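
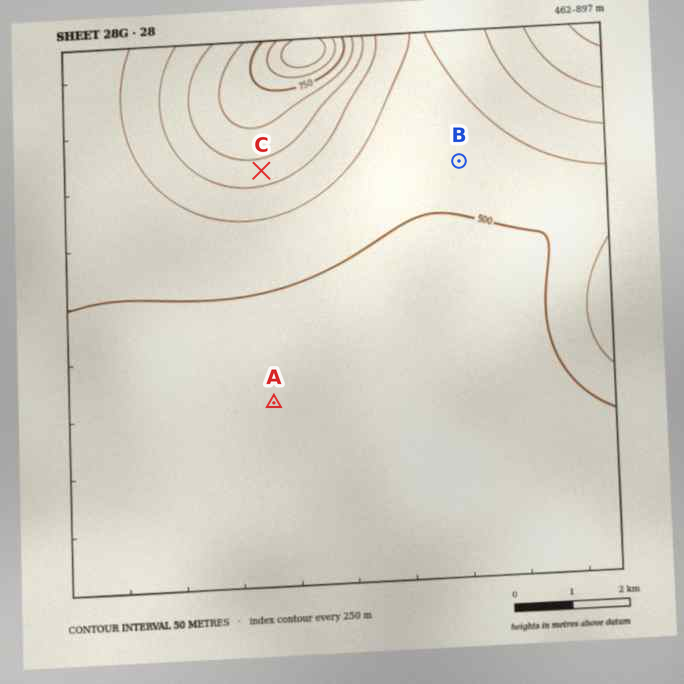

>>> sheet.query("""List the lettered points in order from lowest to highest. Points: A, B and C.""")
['A', 'B', 'C']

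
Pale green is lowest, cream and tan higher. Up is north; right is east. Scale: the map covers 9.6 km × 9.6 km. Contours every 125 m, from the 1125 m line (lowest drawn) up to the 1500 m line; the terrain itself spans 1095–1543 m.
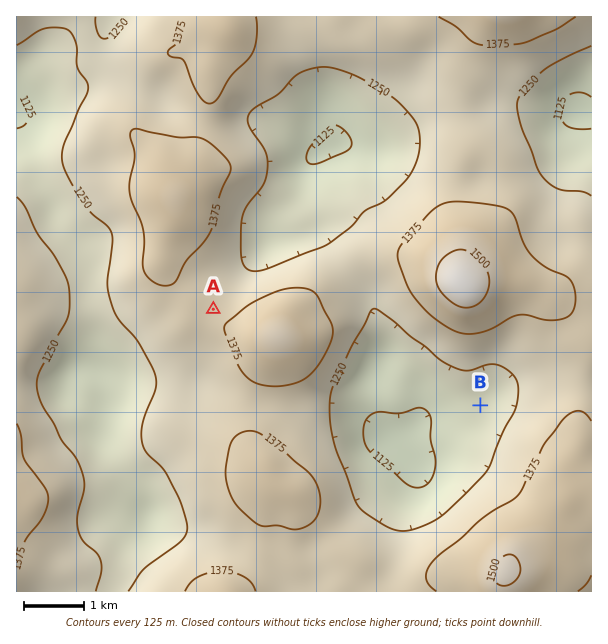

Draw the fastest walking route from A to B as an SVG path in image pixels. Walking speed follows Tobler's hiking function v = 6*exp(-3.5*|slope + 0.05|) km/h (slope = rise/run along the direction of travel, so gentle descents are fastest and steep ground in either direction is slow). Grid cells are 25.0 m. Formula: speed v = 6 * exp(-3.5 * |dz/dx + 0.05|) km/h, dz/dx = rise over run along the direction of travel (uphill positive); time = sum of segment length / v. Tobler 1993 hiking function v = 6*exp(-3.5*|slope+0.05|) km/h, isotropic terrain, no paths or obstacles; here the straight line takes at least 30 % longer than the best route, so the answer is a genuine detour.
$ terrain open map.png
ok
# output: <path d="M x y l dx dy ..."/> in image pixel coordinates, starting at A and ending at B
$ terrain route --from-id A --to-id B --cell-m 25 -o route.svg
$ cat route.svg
<path d="M213 309l11 0 72-36 34 0 24 12 11 11 3 1 93 93 9 5 10 10"/>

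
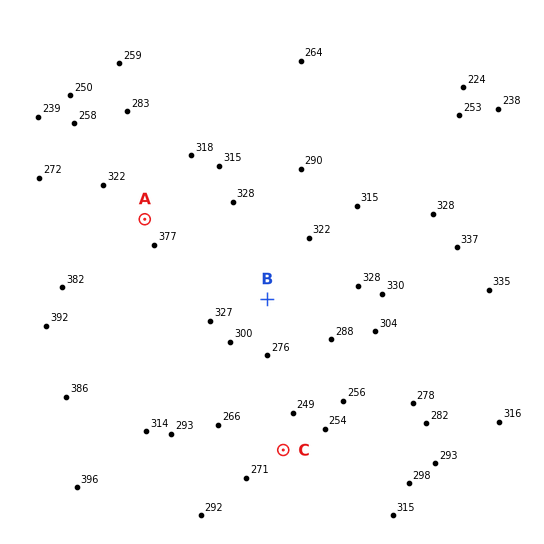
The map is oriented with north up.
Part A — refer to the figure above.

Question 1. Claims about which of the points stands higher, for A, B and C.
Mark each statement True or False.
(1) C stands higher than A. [False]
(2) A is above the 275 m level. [True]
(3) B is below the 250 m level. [False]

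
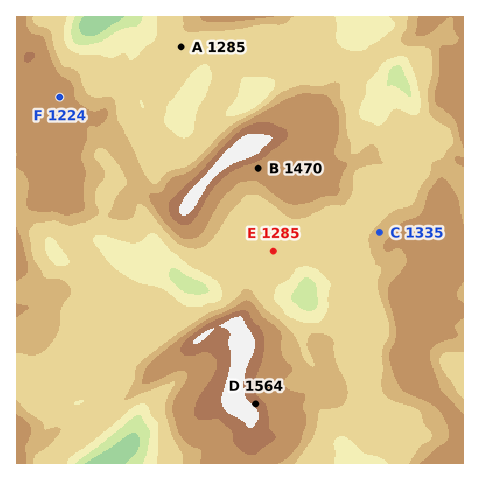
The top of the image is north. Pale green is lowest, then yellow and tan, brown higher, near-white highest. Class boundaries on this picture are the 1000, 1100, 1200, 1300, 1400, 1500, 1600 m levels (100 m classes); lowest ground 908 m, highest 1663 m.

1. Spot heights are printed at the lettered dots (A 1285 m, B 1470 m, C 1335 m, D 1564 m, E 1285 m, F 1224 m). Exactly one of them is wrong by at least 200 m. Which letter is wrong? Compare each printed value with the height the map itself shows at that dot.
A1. F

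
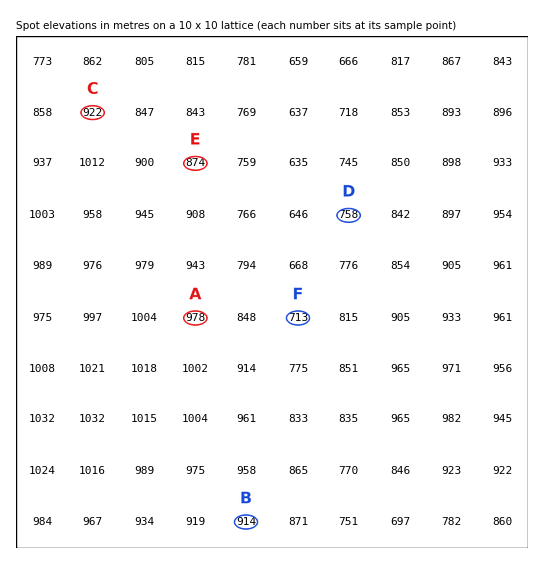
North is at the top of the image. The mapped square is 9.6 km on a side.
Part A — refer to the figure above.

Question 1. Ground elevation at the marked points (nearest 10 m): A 980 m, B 910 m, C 920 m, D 760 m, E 870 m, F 710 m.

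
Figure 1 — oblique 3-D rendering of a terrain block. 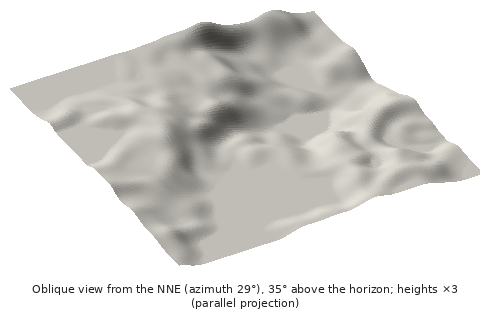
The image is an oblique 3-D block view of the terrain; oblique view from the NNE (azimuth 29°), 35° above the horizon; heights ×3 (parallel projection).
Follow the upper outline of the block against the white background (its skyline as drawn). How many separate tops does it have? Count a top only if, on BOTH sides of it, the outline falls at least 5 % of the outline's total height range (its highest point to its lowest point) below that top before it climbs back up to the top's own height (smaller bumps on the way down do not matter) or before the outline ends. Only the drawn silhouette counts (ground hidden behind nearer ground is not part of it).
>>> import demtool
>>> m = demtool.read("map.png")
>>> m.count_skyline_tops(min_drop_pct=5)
1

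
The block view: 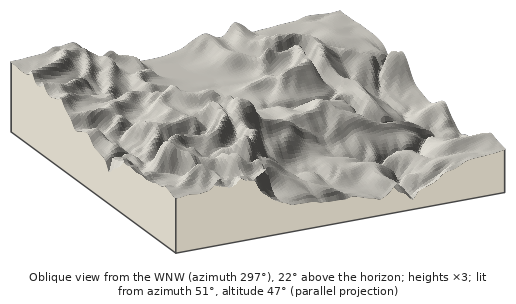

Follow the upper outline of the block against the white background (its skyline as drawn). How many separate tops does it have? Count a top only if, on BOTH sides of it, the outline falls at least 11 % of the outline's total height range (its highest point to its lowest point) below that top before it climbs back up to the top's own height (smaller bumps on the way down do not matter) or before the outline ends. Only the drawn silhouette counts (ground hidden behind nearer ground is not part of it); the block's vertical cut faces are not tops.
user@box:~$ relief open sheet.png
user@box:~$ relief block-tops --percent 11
2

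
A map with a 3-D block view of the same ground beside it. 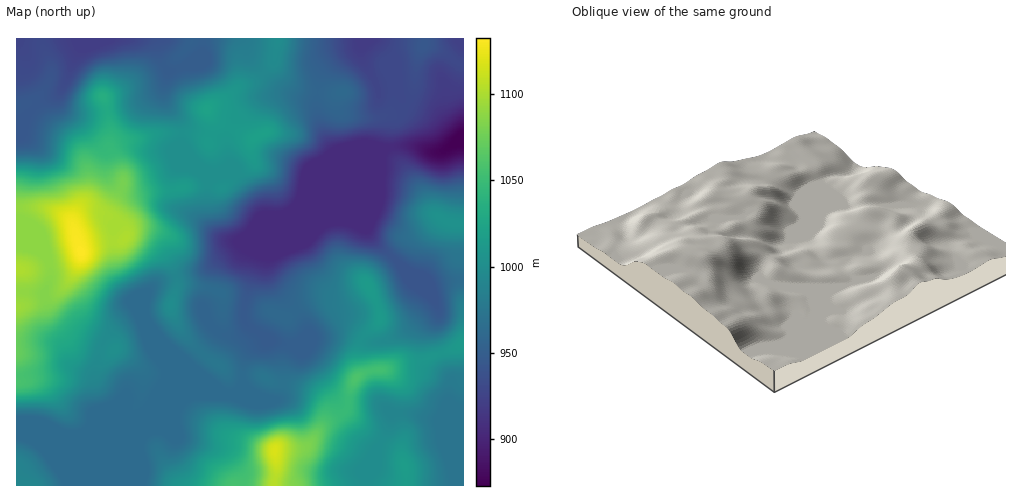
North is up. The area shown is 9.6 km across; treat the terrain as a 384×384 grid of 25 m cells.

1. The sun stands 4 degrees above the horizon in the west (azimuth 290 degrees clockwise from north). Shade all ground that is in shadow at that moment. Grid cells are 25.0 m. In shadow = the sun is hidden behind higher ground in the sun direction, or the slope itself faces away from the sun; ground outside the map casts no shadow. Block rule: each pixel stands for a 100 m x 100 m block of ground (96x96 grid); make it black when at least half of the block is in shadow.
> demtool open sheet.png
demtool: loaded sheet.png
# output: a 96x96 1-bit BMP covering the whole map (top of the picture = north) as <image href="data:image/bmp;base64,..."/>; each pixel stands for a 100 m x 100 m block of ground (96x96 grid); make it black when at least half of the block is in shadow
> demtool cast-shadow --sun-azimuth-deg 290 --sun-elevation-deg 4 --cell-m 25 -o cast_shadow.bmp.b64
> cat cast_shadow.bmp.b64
<image width="96" height="96" href="data:image/bmp;base64,Qk2+BAAAAAAAAD4AAAAoAAAAYAAAAGAAAAABAAEAAAAAAIAEAAATCwAAEwsAAAIAAAAAAAAA////AAAAAAAAAAAAAAAAQ/4AAAAAAAAAAAAAY/8AAAAAAAAAAAAAe/+AAAAAAAAAAAAAf//AAAAAAAAAAAAAf//AAAAAAAAAAAAAff/gAAAAAAAAAAAAef/gAAAAAAAAAAAAcP/AAAAAAAAAAAAAIP/AAAAAAAAAAAAAAH/AAAAAAAAAAAAAAH+AAAAAAAAAAAAAAD+AAAAAAAAAAAAAAB8IAAAAAAAAAAAAAAB+AAAAAAAAAAAAAAB/AAAAAAAAAAAAAAB/AAAAAAAAAAAAAAB/AADwBgAAAAAAAAD/AAD8PgAAAAAAAAD/gAA//gAAAAAAAAD/AgAH/AAAAAAAAAB/AAADzAAAAAAAAAB+AAAAAAAAAAAAAAB8EAAAAAAAAAAAAAAAeAAAAAAAAAAAAAAAeAABwAAAAAAAAAAAeAADwAAAAAAAAAAAAAADwAAAAAAAAAAAAAABAAAAAAAAAAAAAAAAAADgAAAAAAAAAAAAAADgAAAAAAAAAAAAAABAAAAAAAAAAAAAAAAAAAAAAAAAAAAAwMAAAAAAAAAAwAAB+PAAAAAAAAAA4AAB/P/wDgAAAAAA8AAA///4HwAAAAAA8AAA///4HwAAAAAA8AAAf//8PwAAAAAB8AAAP//+HwAAAAAB+AAAP///HwAAAAAD+AAAH///ngAAAAAD+AAAD///zAAAAAAH+AAAB///wAAAAAAH8AAAB/////AAAAAH4AAAA/////8AAAADwAAAA/////+AAAABAAAAAf/////AAAAAAAAAAf/////AAAAAAAAAAPn////AAAAAAAAAAOD///+AAAAAAAAAAAD///+AAAAAAAAAAAB///8AAAAAAAAAAAA///8AAAAAAAAAAAA////gAAAAAAAAAAA////4AAAAAAAAAAAf+9/+AAAAAAAAAAAf+A//gAAAAAAAAAAf8A//wAAAAAAAAAAf4A//4AAAAAAAAAAf4A//8AAAAAAAAAAfgA///AAAAAAAAAA/AAf//4AAAAAAAAD/AAP//8AAAAAAAAD+AAD//8AAAAAAAAD+AAA//8AAAAAAAAB8AAAP/8AAAAAAAABwAAAH/8AAAAAAAAAAAAAH//AAAAAAAAAAAAAH//gAAAAAAAAAAAAP//wAAAAAAAAAAAAP//4AAAAAAAAAAAAP//4AAAAAAAAAAAAH//wAAAAAAAAAAAAB//AAAAAAAAAAAAAAj+GAAAAAAAAAAAAAB4CAAA4AAAAAAAAAAwAAAAYAAAAAAAAAAAAAAAAAAAMAAAAAAAAAAAAAAAfAAAAAAAAAAAAAAAfgAAAAAAAAAAAAAA/gAAAAAAAAAAAAAAfAAAAAAAAwAAAAAAOAAAAAAAAgAAAAAAAAAAAAAAAAAAAAAAAAAAAAAAAAAAAAAAAAAAAAAAAAAAAAAAAAAAAAAAAAAAAAAAAAAAAAEAAAAAAAAAAAAAAAPAAAAAAAAAAAAAAAPAAAAAAAAAAAAAAAPgAAAAAAAAAAAAAAPgAAAAAAAAAAAAAAPAAAAAAAAAAAAAAAOAAAAAA="/>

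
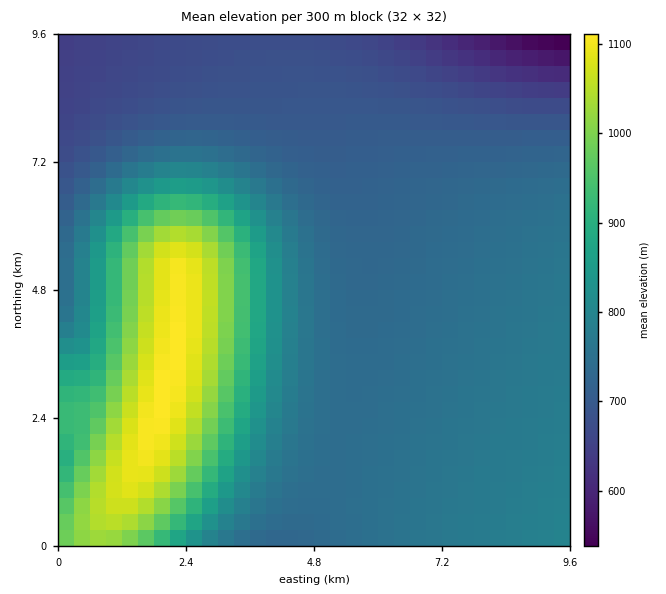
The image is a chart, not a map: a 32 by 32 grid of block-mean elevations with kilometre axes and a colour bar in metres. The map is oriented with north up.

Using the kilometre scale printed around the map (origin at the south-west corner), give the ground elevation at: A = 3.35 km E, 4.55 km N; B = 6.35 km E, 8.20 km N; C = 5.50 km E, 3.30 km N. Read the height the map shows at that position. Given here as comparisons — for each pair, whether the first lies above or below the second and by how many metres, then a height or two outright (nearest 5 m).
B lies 270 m below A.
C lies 225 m below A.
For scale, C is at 740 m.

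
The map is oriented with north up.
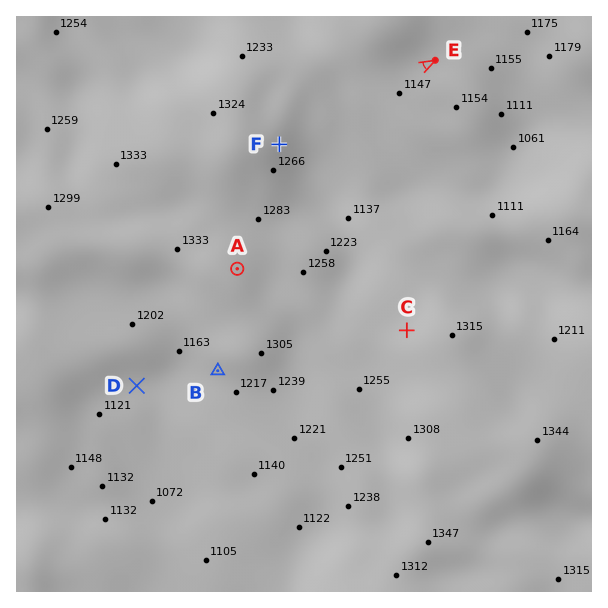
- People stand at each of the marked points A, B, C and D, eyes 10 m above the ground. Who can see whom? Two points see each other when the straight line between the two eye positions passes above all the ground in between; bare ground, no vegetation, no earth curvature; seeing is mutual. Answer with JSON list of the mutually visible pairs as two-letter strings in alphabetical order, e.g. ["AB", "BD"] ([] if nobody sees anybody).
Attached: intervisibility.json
["AC", "BD"]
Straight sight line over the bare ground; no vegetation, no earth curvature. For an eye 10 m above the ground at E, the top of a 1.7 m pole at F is visible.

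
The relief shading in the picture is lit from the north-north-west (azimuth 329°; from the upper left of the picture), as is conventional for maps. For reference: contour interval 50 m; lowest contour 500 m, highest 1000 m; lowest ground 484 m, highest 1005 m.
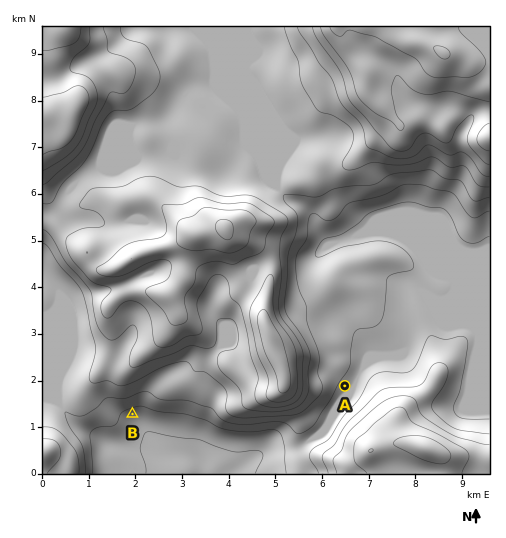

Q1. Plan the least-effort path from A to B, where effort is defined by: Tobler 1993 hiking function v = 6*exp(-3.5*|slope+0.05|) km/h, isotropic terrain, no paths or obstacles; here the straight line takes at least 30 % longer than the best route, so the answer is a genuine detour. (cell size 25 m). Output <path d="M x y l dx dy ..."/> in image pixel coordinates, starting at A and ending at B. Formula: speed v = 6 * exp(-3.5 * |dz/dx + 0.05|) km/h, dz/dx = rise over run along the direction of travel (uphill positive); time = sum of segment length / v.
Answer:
<path d="M345 386l-5 2-19 19-25 13-39 0-2 1-30 0-14-7-79 0"/>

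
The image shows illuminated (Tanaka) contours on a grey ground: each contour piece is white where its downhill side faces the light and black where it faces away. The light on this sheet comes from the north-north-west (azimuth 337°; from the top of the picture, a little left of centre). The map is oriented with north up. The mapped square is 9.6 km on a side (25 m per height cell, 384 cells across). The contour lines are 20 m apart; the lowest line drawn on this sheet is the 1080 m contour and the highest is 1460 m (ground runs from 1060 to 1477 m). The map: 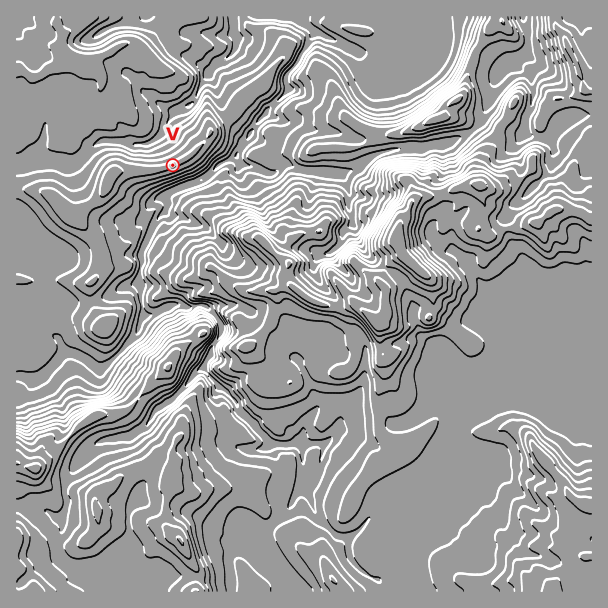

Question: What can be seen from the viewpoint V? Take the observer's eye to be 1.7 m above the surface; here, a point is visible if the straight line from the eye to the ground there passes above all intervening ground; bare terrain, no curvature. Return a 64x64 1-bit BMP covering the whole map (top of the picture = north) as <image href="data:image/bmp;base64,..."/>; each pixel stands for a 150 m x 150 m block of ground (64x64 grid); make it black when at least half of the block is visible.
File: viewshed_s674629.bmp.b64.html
<image width="64" height="64" href="data:image/bmp;base64,Qk0+AgAAAAAAAD4AAAAoAAAAQAAAAEAAAAABAAEAAAAAAAACAAATCwAAEwsAAAIAAAAAAAAA////AAAAAAAAAAAAAAAAAAAAAAAAAAAAAAAAAAAAAAAAAAAAAAAAAAAAAAAAAAAAAAAAAAAAAAAAAAAAAAAAAAAAAAAAAAAAAAAAAAAAAAAAAAAAAAAAAACAAAAAAAAAAEAAAAAAAAAAIAAAAAAAAAAYAAAAAAAA8AAAAAAAAAD4AAAAAAAAAPgAAAAAAAAA/AAAAAAAAAD+AAAAAAAAAP+AAAAAAAAAc/gAAAAAAAAA+AAAAAAAAAA8AAAAAAAAAD4AAAAAAAAAHgAAAAAAAAAdgAAAAAAAAA/AAAAAAAAAD+AAAAAAAAAB8AAAAAAAAHj4AAAAAAAA+AAAAAAAAAD8AAAAAAAAABwAAACAAAAADABwAYAAAAHAAPgDAAAAAOT54AIIAAAAff/ABNAAAAB//4AE4AAAAH/+AAHAAAAA//7mAcAAAAH//+3AwAAAA/5n/GDgAAAAeD/+Y/AAAAAwH/4j8AAAADAHfwPwAAAAMAA/D/AAAAAYAAf/4AAAAB9AA/vgYAAAGBADmGLgAAYAEAHQA/AAx/AIAOf4eADD/gwAPjgMAMP/CAA4DgAAgP8AABAHAACAf8AAAAOAAOB/4AAAAMAA8H/wAAAAQAAf/+AAAABAAAb/AAAAAGAAAH4AAAAAIAwAHAYAAAAgGAAAAAAAABoYAAAGAAAAGjAAAA5AAAAcEA=="/>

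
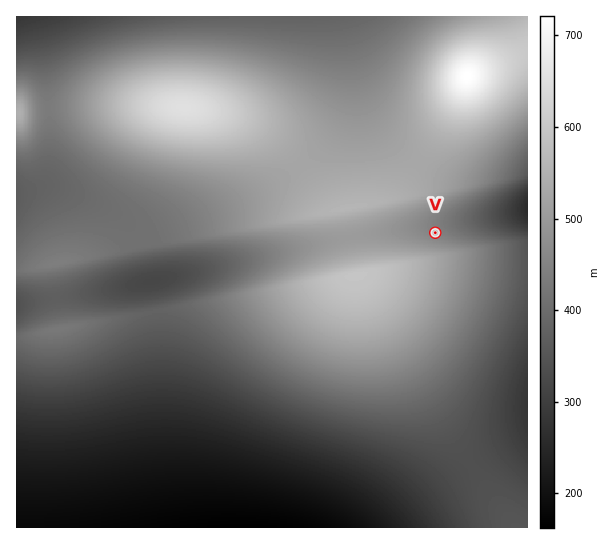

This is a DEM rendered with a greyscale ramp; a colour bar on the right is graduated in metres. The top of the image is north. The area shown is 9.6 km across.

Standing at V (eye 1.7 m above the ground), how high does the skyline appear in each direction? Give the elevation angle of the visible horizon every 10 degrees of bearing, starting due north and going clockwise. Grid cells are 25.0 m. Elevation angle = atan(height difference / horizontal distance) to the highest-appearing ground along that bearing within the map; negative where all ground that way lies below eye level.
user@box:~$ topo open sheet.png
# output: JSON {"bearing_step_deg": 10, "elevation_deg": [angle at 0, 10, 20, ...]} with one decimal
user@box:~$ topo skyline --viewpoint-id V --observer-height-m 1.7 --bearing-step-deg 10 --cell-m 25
{"bearing_step_deg": 10, "elevation_deg": [5.2, 5.3, 4.2, 2.3, 0.8, -0.9, -3.3, -5.3, -4.9, -4.1, -2.2, -0.1, 1.8, 3.6, 5.2, 6.7, 7.9, 8.8, 9.5, 9.8, 9.8, 9.4, 8.7, 7.7, 6.0, 4.4, 3.6, 2.9, 3.0, 4.4, 5.2, 5.8, 6.1, 6.3, 6.1, 5.8]}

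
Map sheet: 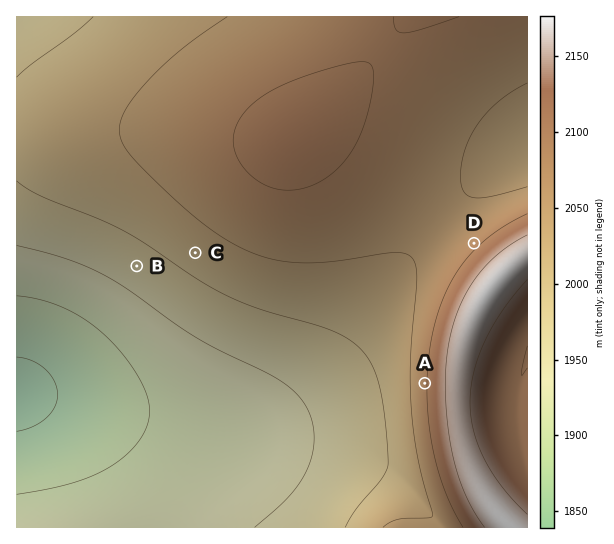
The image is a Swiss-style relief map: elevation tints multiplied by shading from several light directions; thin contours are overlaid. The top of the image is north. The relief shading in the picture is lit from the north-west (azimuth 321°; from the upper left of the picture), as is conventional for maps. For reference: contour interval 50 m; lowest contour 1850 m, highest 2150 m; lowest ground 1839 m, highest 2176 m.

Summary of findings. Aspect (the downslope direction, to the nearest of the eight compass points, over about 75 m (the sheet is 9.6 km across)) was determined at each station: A W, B SW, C SW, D NW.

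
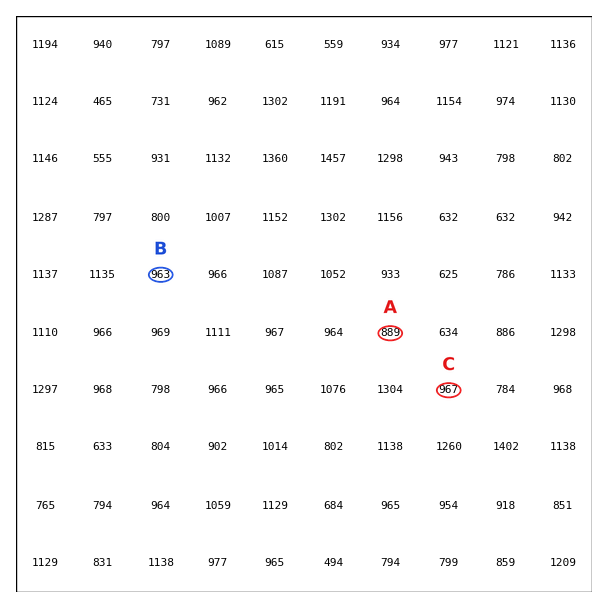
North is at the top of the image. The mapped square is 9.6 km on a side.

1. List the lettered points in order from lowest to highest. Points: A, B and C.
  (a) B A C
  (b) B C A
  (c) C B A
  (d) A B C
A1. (d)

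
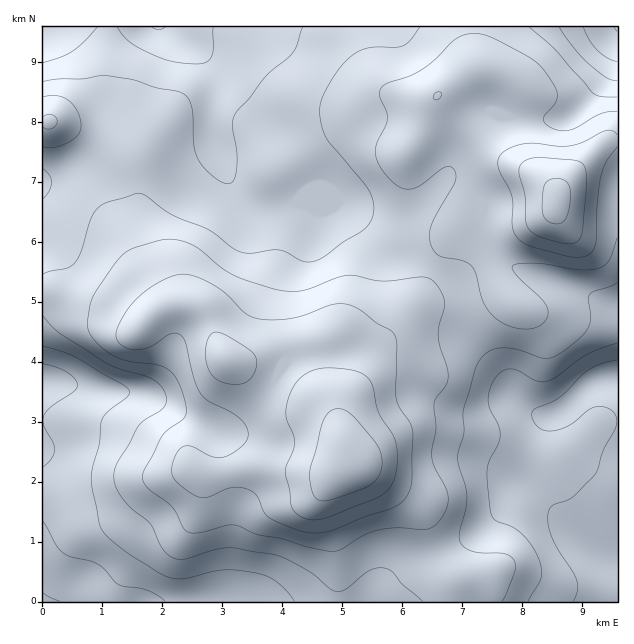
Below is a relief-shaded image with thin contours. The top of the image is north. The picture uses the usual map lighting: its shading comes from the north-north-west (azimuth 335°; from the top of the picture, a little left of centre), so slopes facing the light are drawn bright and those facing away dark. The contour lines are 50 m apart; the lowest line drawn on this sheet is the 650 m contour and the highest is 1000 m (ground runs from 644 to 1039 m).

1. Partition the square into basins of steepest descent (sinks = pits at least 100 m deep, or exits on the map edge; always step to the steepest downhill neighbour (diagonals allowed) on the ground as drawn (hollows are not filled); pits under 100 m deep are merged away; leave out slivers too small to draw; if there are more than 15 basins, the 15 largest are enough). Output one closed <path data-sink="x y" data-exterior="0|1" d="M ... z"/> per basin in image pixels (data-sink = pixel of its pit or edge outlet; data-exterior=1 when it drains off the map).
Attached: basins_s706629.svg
<path data-sink="158 27" data-exterior="1" d="M472 26l-429 0-1 265 10 1 28 12 29 6 27 14 7 0 8-8 15-10 13-2 15 1 6 3 7 8 15 38 5 6 5 2 12 0 37-12 38-6 5 41 9 21 7 26 2-26 12-22 12-30 27-26 31-39 46-93 12-14 20-12 16-2 12 3-19-9-17-10-22-20-18-12-13-12-5-9 9-10 31-20z"/><path data-sink="43 601" data-exterior="1" d="M52 292l-10 0 1 310 411-1 0-16 4-6-8-6-6-9-24-57-7-7-39-26-28-12-10-47-12-30-5-41-38 6-37 12-12 0-5-2-5-6-15-38-7-8-6-3-24 0-13 6-14 13-7 0-27-14-29-6z"/><path data-sink="617 562" data-exterior="1" d="M617 140l-10 2-5 2-41 43-6 23-34 24-20 21-6 12 0 9 4 10-17-28-24-26-3-5-31 62-31 39-27 26-12 30-10 18-4 10 0 23 6 27 28 12 39 26 7 7 24 57 6 9 8 6-4 6 1 17 163-1z"/><path data-sink="617 27" data-exterior="1" d="M617 26l-145 1 4 42 15 2 17 6 12 11-1 47 3 15 9 18 23 21 3 9 1-5 8-12 36-37 16-5z"/>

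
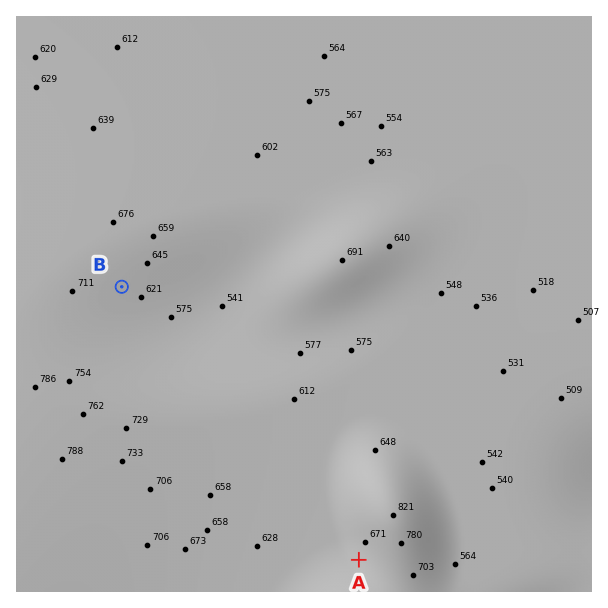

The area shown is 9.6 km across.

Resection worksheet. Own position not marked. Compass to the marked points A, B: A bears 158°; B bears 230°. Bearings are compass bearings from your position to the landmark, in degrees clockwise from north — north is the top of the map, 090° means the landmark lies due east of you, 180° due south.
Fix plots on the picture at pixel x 216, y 207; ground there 630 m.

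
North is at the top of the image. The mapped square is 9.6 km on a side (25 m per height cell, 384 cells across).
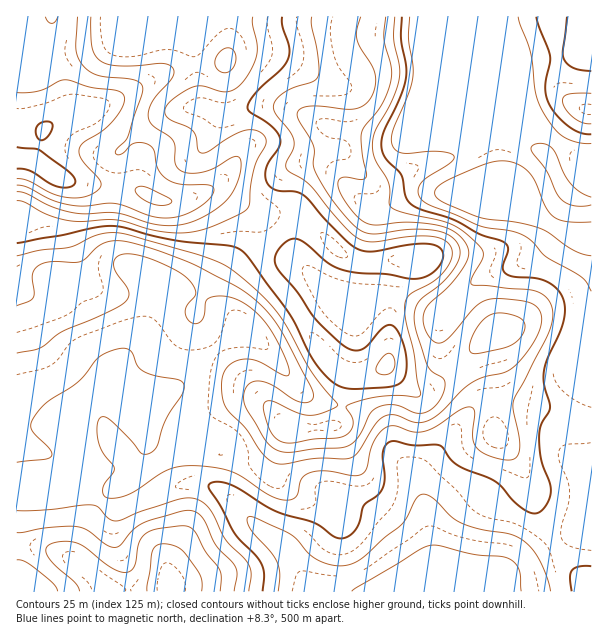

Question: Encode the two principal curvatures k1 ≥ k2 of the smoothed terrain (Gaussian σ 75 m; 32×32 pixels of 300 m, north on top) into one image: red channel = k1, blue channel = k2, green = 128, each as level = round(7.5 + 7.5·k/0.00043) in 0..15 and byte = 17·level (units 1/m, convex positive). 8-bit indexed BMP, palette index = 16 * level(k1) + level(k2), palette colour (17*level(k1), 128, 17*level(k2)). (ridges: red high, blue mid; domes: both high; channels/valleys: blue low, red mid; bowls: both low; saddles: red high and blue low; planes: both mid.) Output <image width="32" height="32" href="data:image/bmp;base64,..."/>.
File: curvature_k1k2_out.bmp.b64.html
<image width="32" height="32" href="data:image/bmp;base64,Qk02CAAAAAAAADYEAAAoAAAAIAAAACAAAAABAAgAAAAAAAAEAAATCwAAEwsAAAABAAAAAAAAAIAAABGAAAAigAAAM4AAAESAAABVgAAAZoAAAHeAAACIgAAAmYAAAKqAAAC7gAAAzIAAAN2AAADugAAA/4AAAACAEQARgBEAIoARADOAEQBEgBEAVYARAGaAEQB3gBEAiIARAJmAEQCqgBEAu4ARAMyAEQDdgBEA7oARAP+AEQAAgCIAEYAiACKAIgAzgCIARIAiAFWAIgBmgCIAd4AiAIiAIgCZgCIAqoAiALuAIgDMgCIA3YAiAO6AIgD/gCIAAIAzABGAMwAigDMAM4AzAESAMwBVgDMAZoAzAHeAMwCIgDMAmYAzAKqAMwC7gDMAzIAzAN2AMwDugDMA/4AzAACARAARgEQAIoBEADOARABEgEQAVYBEAGaARAB3gEQAiIBEAJmARACqgEQAu4BEAMyARADdgEQA7oBEAP+ARAAAgFUAEYBVACKAVQAzgFUARIBVAFWAVQBmgFUAd4BVAIiAVQCZgFUAqoBVALuAVQDMgFUA3YBVAO6AVQD/gFUAAIBmABGAZgAigGYAM4BmAESAZgBVgGYAZoBmAHeAZgCIgGYAmYBmAKqAZgC7gGYAzIBmAN2AZgDugGYA/4BmAACAdwARgHcAIoB3ADOAdwBEgHcAVYB3AGaAdwB3gHcAiIB3AJmAdwCqgHcAu4B3AMyAdwDdgHcA7oB3AP+AdwAAgIgAEYCIACKAiAAzgIgARICIAFWAiABmgIgAd4CIAIiAiACZgIgAqoCIALuAiADMgIgA3YCIAO6AiAD/gIgAAICZABGAmQAigJkAM4CZAESAmQBVgJkAZoCZAHeAmQCIgJkAmYCZAKqAmQC7gJkAzICZAN2AmQDugJkA/4CZAACAqgARgKoAIoCqADOAqgBEgKoAVYCqAGaAqgB3gKoAiICqAJmAqgCqgKoAu4CqAMyAqgDdgKoA7oCqAP+AqgAAgLsAEYC7ACKAuwAzgLsARIC7AFWAuwBmgLsAd4C7AIiAuwCZgLsAqoC7ALuAuwDMgLsA3YC7AO6AuwD/gLsAAIDMABGAzAAigMwAM4DMAESAzABVgMwAZoDMAHeAzACIgMwAmYDMAKqAzAC7gMwAzIDMAN2AzADugMwA/4DMAACA3QARgN0AIoDdADOA3QBEgN0AVYDdAGaA3QB3gN0AiIDdAJmA3QCqgN0Au4DdAMyA3QDdgN0A7oDdAP+A3QAAgO4AEYDuACKA7gAzgO4ARIDuAFWA7gBmgO4Ad4DuAIiA7gCZgO4AqoDuALuA7gDMgO4A3YDuAO6A7gD/gO4AAID/ABGA/wAigP8AM4D/AESA/wBVgP8AZoD/AHeA/wCIgP8AmYD/AKqA/wC7gP8AzID/AN2A/wDugP8A/4D/AHdzc6TXx7OnyaipqJeXhYWFhISEdYZ3d4eHd3Z2dqe5c6XY+deDcrfImLjI2cajhJWXmIeGhXV2hYV1ZXant6jU5+nJhoKl2rm4ppWGgoJ0l6mph4eHdnaHh3Z2hraWdpWXl6aFc7XKuNm4dmJwcoWWqKmXh4iGhpeXh5anp3Z3c3ODlJRzgIGFyMiCcIKmx7anl5aHh4WGmJiol6iXhod3d3eHh6eWg4ChoHByt+m3hXSElpeGhYeHh4eGqKiGh3eHh3eHh5enlpOClNbItoNiY6bWloV1h4eFdZXGl4Z3h4eHh4eHh4eXt9jYpZLClGWF1LNic3WGl6ao16Z1dneHh4eHh4iHd4eHhnVhk+v69un6lUCDo5GEuMu5hnV2h4d3d4eHh3eHh4eWhITG+fj1+PnUcIToo3CVyKeFhpeXh3d3h4eHd3eHd5amtvj3c3CwsKFzxPzpkoKklYaWl4eHh4aHh3eHh3d2dpe315VwkMfY59n1xNbFhYWmlYV1dXeHh4Z3d4eHh3aFprimcIDX+NfW++qRk9anh7elc2R3h5eHdnZ2d3eHl4WEhINwpPnXhHTp+ZKRtseouLiEcoaHh4Z2hnZ2doeYmIV3cHH394VkdNf3YWCWyMnJ6reThIeYqKeYl5aWl5mYdWFgxvemc3eFtfRRQHGoysna2KSEl5eGl6iop4aGhpSCcrb32IR2hoWE0rKAgKK2l7jHpYSVZGSWp4Z1dXNyg5W298eFc4SVloW2+dmQgJBhhKSVppNjg6SDYmBwcYSWpra3hnSEuPf29/j7/fbStoSDlqemyLeopHFQcIOktbWWlpeHhab49bLG2Or9+fL2+NemgmC2o6KzlZO22tm3lJSWmJeW5/eEMXCitbi0gHCQgZCilECQtdjX5Pf5+fnopqS2tsj4lXBgsrCAcIBxdYaGk8nogPj6+fbl2Ne11vf4ppOEyLZwccfYpYBQc3d3d3K26JX199inhXWWtXJhdObodGCSkoOn96XD5ue1g3Nzg+e2Y5aWlINzY5a5p3RilvjotqWVpsnVYWKltsbWxsbnyJGAhqimlpeVs7amtpWEt+vYtYN0tONxYHaGhoeHhoWQoMiWqLe4ybmlcVFzhIOhooFxYnSm58eAh3d3d3d3c5HZ+3Z2mLjI+eildGNkpaSEdHWXp7jK+ZCCd3d3d4eA6PjIdnamtZWX1vbXtaXJqIaXlrenl6j6xoB3h4eHh4DnpXV3hrakY2Jzlbelpdu5pqinl4Z3qOm2gIeHh3d3gtaGdneHtpZjdXaFhXaFt7iXl5iHdnem5XFxd4eHd3SE14d3hpjIl3J3d4eHd4eVpYaGhnZ2h6fngnGHh4eHg6jIh4c="/>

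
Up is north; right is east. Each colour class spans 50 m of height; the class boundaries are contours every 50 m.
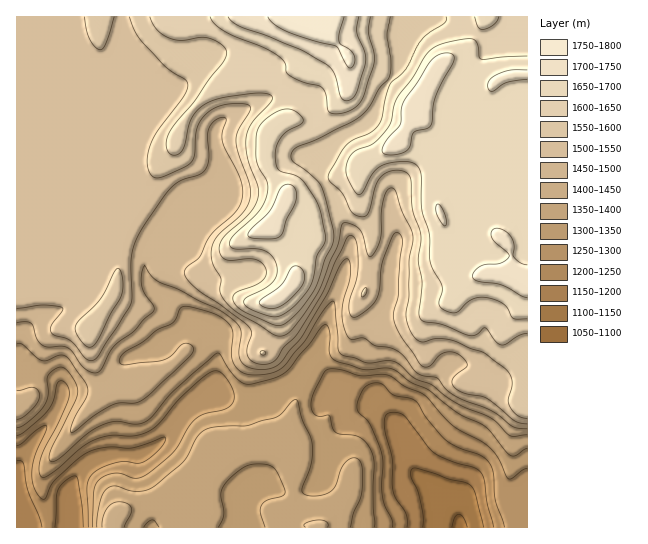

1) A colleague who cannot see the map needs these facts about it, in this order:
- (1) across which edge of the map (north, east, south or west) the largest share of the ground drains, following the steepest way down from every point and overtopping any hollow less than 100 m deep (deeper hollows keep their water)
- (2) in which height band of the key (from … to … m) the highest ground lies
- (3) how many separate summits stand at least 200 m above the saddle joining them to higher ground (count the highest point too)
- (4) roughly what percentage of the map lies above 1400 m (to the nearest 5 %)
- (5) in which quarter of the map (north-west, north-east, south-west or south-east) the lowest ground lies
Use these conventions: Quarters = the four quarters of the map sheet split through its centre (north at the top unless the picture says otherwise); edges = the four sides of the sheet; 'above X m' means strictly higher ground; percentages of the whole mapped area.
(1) Most of the ground drains across the southern edge.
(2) The highest point is somewhere between 1750 and 1800 m.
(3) There is 1 summit with 200 m or more of prominence.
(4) Ground above 1400 m makes up about 70 % of the sheet.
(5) The lowest ground is in the south-east quarter.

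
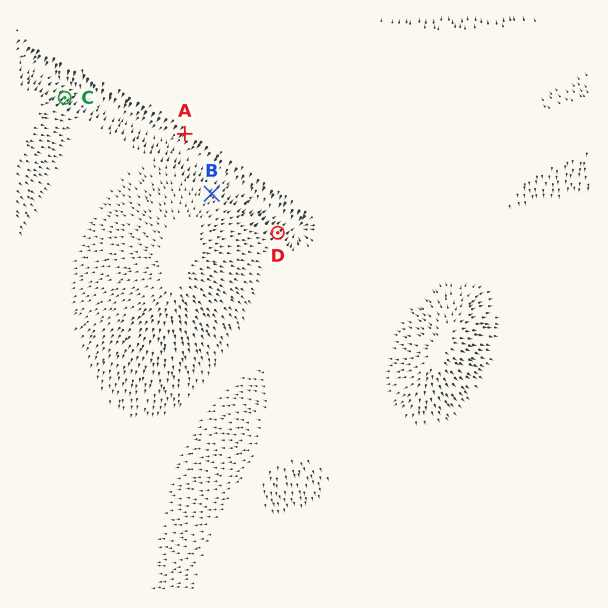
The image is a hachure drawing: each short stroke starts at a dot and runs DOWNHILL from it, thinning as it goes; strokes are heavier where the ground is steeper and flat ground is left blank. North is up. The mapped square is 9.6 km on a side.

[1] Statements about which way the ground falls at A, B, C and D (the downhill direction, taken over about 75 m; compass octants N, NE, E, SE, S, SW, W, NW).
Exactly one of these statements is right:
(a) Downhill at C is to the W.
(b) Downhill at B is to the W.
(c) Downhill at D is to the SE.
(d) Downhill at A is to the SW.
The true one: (d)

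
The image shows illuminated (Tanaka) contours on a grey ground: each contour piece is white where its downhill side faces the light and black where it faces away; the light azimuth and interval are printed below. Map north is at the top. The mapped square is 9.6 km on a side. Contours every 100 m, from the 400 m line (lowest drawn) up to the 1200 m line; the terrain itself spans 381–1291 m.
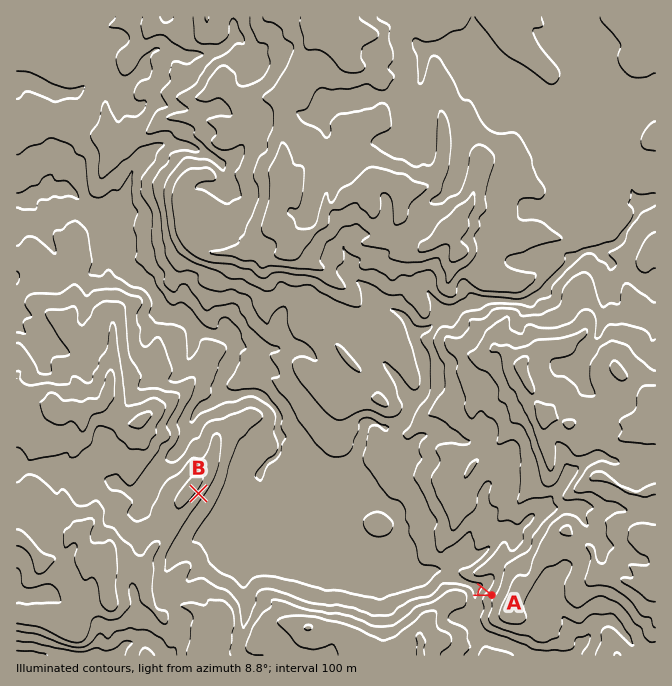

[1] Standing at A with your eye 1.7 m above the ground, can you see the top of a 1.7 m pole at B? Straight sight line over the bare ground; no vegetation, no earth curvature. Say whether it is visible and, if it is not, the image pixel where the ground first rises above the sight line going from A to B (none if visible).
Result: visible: true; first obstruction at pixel None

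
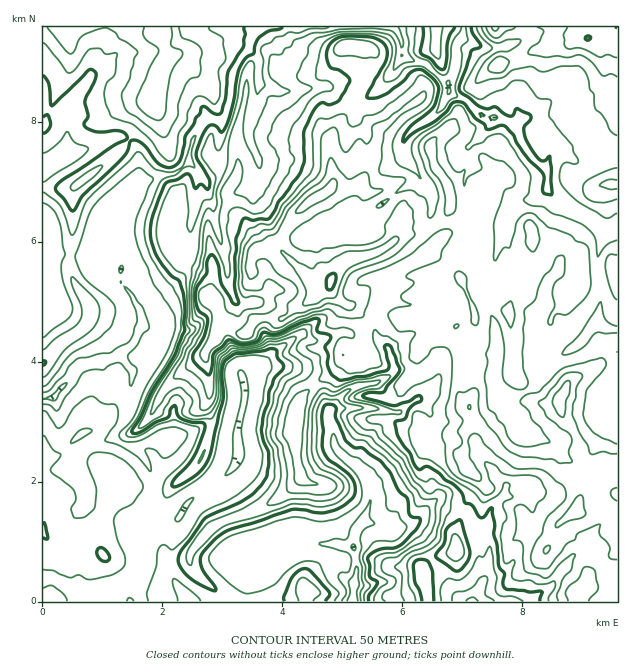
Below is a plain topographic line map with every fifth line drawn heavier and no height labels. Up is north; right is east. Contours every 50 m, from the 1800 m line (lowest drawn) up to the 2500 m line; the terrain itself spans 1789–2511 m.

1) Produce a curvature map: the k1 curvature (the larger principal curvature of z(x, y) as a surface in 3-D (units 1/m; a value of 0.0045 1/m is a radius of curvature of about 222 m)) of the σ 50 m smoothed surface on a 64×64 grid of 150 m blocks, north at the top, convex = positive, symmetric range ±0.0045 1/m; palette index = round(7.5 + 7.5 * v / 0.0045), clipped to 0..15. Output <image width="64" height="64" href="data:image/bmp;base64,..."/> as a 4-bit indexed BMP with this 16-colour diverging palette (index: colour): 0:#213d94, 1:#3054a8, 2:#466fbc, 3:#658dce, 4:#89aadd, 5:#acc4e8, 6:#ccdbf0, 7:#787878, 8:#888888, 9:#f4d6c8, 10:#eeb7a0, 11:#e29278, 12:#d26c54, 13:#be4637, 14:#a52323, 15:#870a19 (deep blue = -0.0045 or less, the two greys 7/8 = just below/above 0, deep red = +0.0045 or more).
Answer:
<image width="64" height="64" href="data:image/bmp;base64,Qk12CAAAAAAAAHYAAAAoAAAAQAAAAEAAAAABAAQAAAAAAAAIAAATCwAAEwsAABAAAAAAAAAAlD0hAKhUMAC8b0YAzo1lAN2qiQDoxKwA8NvMAHh4eACIiIgAyNb0AKC37gB4kuIAVGzSADdGvgAjI6UAGQqHAJmZiJmYeJuId4qqqqqompqqes3JduqIh4mZeHmqqoeIiIeIiHiZqniIu4h3d4mruquJipmZ6niJibyYmHmqmIeIiImIiIeqeJy4d3d3ibuXiWm4d4rZiJl3erl6qZmoh4eIiJmZh5t5y3eId3eIq5iKl7zLnMmJuIiZq6q4eamHiJiImamHi6rYZ3eHeIiJmay6zNzMypq5iJx5q6iKiZiJmYiZmIicmvp3d3eIiIiJqoq6mJmszMqIjYibuYiIiJmIiJmHd5p4z5d3eIiIh4h5aal1iXicyIiMmJm5mYh4mIiImXd3iXd++Xd4h3eIiIqKqHZ4d523iKqph7l4eJmYd4iZh3eId3nfyoiHd3eIiYiYh3d3rLiXiIuIq4eIiad3eJmHiIh3iZrf7Jh3d4iIh4mIqWequJiYm4iayqmIp3d3iYiIiYeIiImt7Zd3mZiJiZiMeJmoqXq6iHebiIiYiIeJmYh7l3iHd3ic64iZqal4iWq5aaibmIh4d4uHiZiIh4iJmYvpiId3d3i8qrzMuYiIiMp3l664iIeHmZeZmIiHiJmZid+oiHd3d4q8zMuod3iKuJia+peId4mZmIiXd4iJmYiIi/uIh3d4idqYmJh3d4yXis64iamJyph5iJiHmZmZiId3v5iHd3iK2YeId4aHjJq5uoh53uy4iJq7maiJmYiIh3d/2Ih3Z5vpdniXh4iLyoqpd76niHibqJiYmoiIiIiIh3v4h3iIm+h2eaeIiqyXiZmK6Hd4d4yXh6iKuZef6Xd3aPh3iJu72Ih4qYmqnIeamY2nd3eHnId3uIiZqZr/d2eH+oeIiJvZiHiaqpqrmIibyoh4h3nad4e4iJiKl3/svNvaeIiJmul3nO7+uIyoiIu4eHeJm8d3d7mYiHiXevl6vumIiIia+mVpl3iYm4iZrYaIiImcl3d4lpmIeJh4/Wd5+5iHeJndh4z//+yneHmsp3eJu72oh4jIiZiIp4ivqIj7iIeJia3JyJzbzKiIeam4iIqHnNd3iMiIqYioiI35h/p3d4iqmtu8iIWd2Yh5qKeJu4d564iHyJeqqah4iO2Y+Vd3iIiHiqrMurbaiHmnmInYd4msuYjJh3h5qYmHnMr5Vnd3h4d5urq9uLqIiaiJidd4iIiamL2ImYl5qId5vfl2h4e9qZismap5qoh5mIh414iId3mZjcmImYiJh3mK/Zm6ponMqquIuGmamHmXiXjYiIh3eIl5zaiImYmIeIjPz/6qqIinmnmomYiZqoepedh4mIiIiHiKyoiJd4d4p63Lvq3Zd7yneZmZqYiJqah6t3iYiIiId3ermImHmHjZnaid7f+oeLiamJqZmZiZuHu4iJiId4l3dpyYiYiHdp2tl5mIjOyoirl4mYd4h3qnrKd4iJiIiYd3y5iYiYh3nruXp3iprcnMqod4mIh3e4mZuIh4qYiKiIroiIiId3ieu4nauIZ6vMdpmIiJmZiZiXe4h4ibmHuIjpeJeZiIeJzLeduHh5uK2GeIiIiIiaioeLiHiHq4jIisd3h4iIiZmdx3zJmaqYnLZ3iIiZmJmJiJmJiHebibeKp3iHeHiKuo/IjbeIqomazKmIiIiIiJiImHmId5uKqHmniIiIiKunf7iLyIq4h4m87sqIh3iYmJiYi4d4m4qXebiIeIiJuod/lovLq4d3h5iJzqh4iJiYqImbh4iaiJh52IiIiIm5d4+Iqam7h3iHh3dqyql3iIm4eJyamZmXh3jod4iIibl3n4qKmp23d3eHeIm4iZh5eLd4rZiImIeHeOh4h4iJyXiempyYevmHeIeJiMmHm5l3qIm8h4iIiYZp6HeIiIi6iIuKqmdozqeIeJh4qph6yHepiKmYiIiKd3nYd4h3eKuYmZuYd3mL/Jd3mXiaiYnoiKl3h4l4mZl6urp3iHiIm7iXvId3iHit2qmryomYeeiKmYiIeJmbqZqrzah3d3ir2oaduHeIiIi7mrmLuXd9yJmJmYiIqZq8x4iM64d3eJireKnJh3h3d6yHqXiKmL6IiImZmpipiIiXh3iuyIeJq6eMl8mHeId3u3eKiId56XiIqImYiKh3eImHd4ncl3msmLyIyYd4h3i6iIqYiIrXeIqomYioiIiIiYeHiIu4iauYrInYiIiIiLqJmah4rNd3eZmZiaeIiIiJiIiIiJmJuoaOmeiJmYiJu3iYuXir64iXqqiKiIiIiImYiZmHd4m5mI2o+IiIiZqbiIm6h4ivyqqat5qYiIiIioiJiamHiqiZeIbqiIiIioqXiqy5iHrqqYaoeJiIiHeKl3iIiZmrmIiI2L2IiIiKiKiIecypl76Xl8mIiIiIiIiniIiImaqIiHrIn4iZiJqYmYiIi9yovYupqJmIiIeIiKmIiYmYmpiIm7iPmZd3iZeamIiInblsu4iHeIiHiHiXiod4mIiKmIiaqI+XmIiId4ipiZidyYvbiId4iHd4mId6mHiIiImoeJiYj6mpmZqoiJqnec2rmJzKl3iYd3eJd3mod3iIiaiJiJmM2LmIiKmIibmaqZ+Hmd/ah5h4d4mHebh4iIiImZmIipm5yIh4q4iIuneq3oeZnM3KmYl3qYeJqHiXeHipqpiIqIuYiJmt7LzLmbvceqh6eJqqq6qoh4qYiImZmamIiIiYmZqrq8ze3byXmMuGiK2IiImZq5iJmpmZiIiJuWZ4iIhol5aZeJiJiXl4yqmbzrqZh4iIiI"/>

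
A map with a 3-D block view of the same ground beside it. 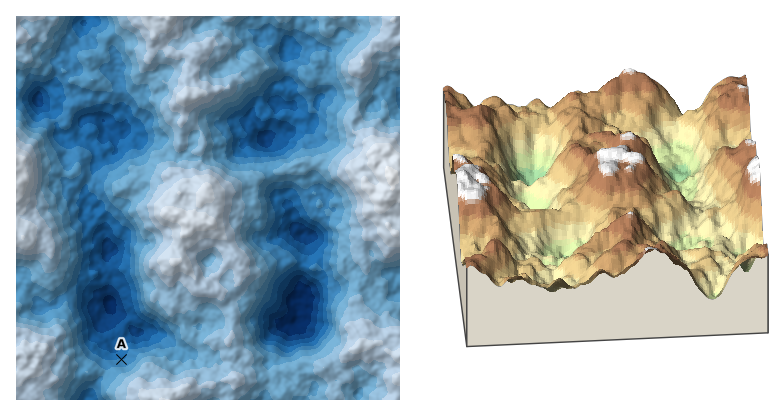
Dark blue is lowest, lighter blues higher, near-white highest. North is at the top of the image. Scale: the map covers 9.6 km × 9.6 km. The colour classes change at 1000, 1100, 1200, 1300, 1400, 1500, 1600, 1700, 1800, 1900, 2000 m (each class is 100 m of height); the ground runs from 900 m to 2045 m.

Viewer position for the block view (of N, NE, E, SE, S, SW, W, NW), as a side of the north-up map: N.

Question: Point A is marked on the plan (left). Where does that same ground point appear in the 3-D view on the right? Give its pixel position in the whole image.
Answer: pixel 665 133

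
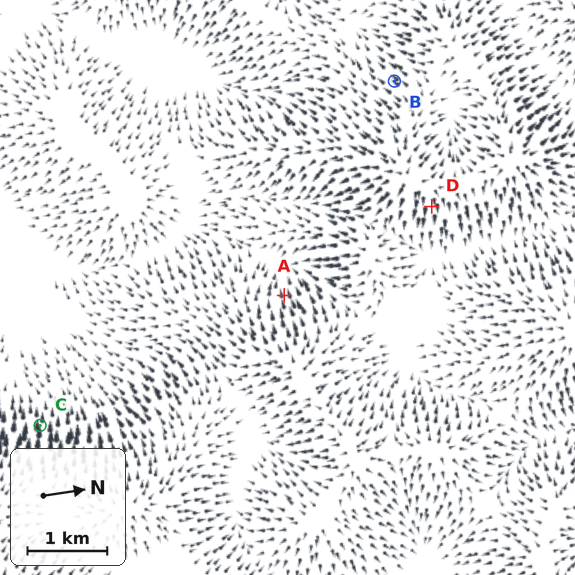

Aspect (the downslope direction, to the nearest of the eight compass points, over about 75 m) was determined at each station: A W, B SW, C W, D E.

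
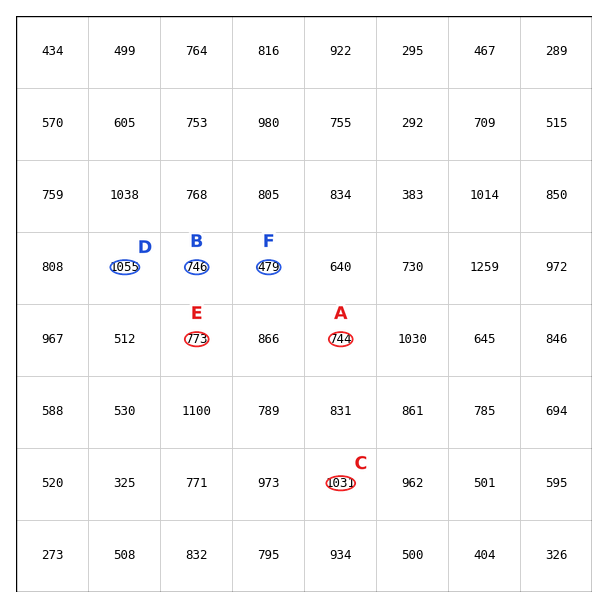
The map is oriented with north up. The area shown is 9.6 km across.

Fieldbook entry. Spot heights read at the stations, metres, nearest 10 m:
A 740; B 750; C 1030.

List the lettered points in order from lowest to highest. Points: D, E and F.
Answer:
F E D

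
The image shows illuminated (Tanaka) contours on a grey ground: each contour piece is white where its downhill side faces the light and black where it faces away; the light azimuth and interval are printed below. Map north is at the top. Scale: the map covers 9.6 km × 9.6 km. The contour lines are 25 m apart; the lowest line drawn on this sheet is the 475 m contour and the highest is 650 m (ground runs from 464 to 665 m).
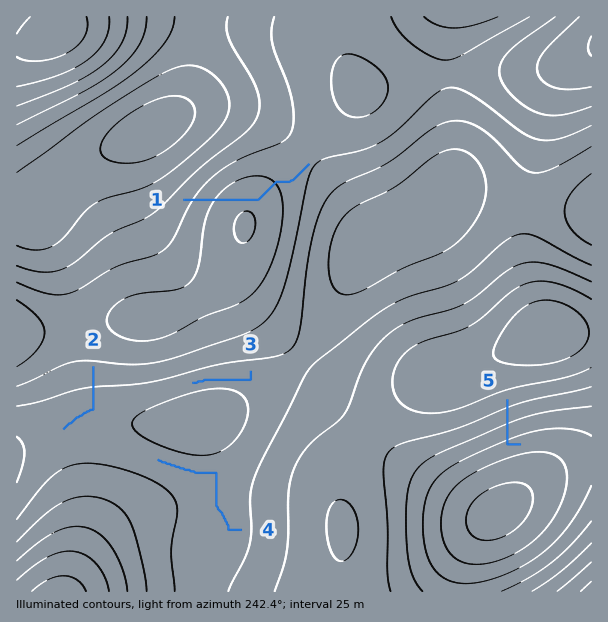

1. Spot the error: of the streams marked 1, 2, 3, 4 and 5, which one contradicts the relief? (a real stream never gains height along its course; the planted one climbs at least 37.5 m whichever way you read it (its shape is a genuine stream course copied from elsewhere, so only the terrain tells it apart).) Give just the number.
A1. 1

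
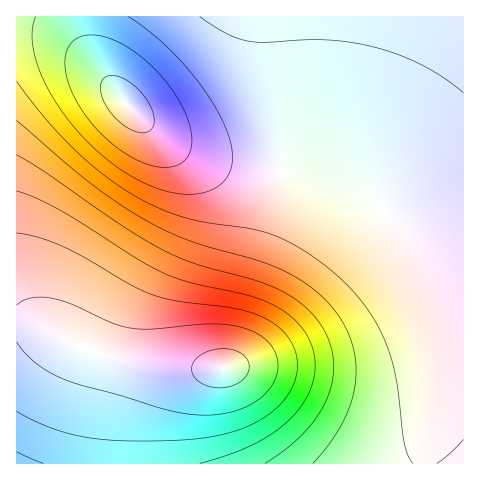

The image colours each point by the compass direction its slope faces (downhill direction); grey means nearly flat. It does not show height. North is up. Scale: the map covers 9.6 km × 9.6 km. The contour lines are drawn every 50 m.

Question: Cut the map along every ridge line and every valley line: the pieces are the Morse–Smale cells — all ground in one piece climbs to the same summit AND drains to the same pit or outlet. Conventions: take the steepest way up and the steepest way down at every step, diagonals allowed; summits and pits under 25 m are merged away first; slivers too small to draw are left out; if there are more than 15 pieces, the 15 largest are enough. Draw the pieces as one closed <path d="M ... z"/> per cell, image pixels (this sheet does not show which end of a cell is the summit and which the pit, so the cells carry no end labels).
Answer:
<path d="M82 16l-66 1 0 306 27 6 34 17 29 11 38 8 31 3-30 3-7 3-9 10-9 32-2 47 345 1 1-225-33-1-19-5-13-7-35-33-15-8-23-8-31-6-72-8-29-8-22-11-22-16-20-19-30-38-15-31z"/><path d="M463 16l-380 0-1 12 8 25 16 27 44 48 22 16 22 11 29 8 72 8 31 6 23 8 15 8 35 33 13 7 19 5 32 1z"/><path d="M26 324l-10 1 0 138 101 1 3-48 9-32 9-10 7-3 30-3-31-3-38-8-29-11-34-17z"/>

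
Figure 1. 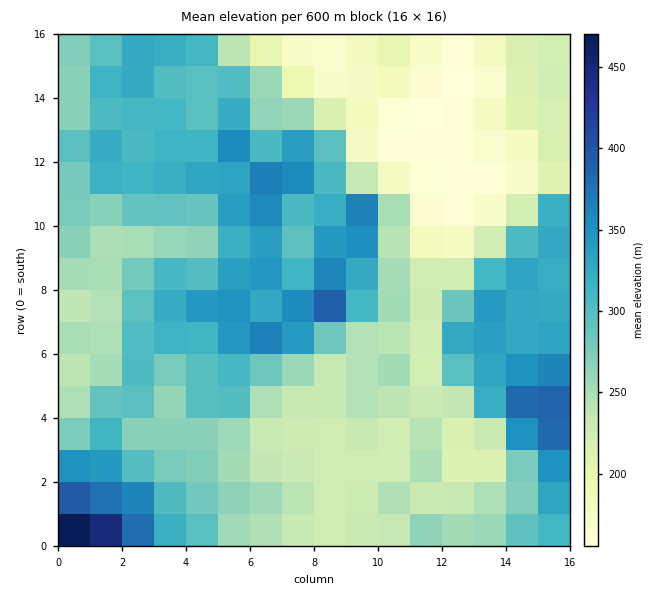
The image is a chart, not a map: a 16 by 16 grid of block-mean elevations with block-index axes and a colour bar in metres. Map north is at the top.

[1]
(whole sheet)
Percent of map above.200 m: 85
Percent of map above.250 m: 60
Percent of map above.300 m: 36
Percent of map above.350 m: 10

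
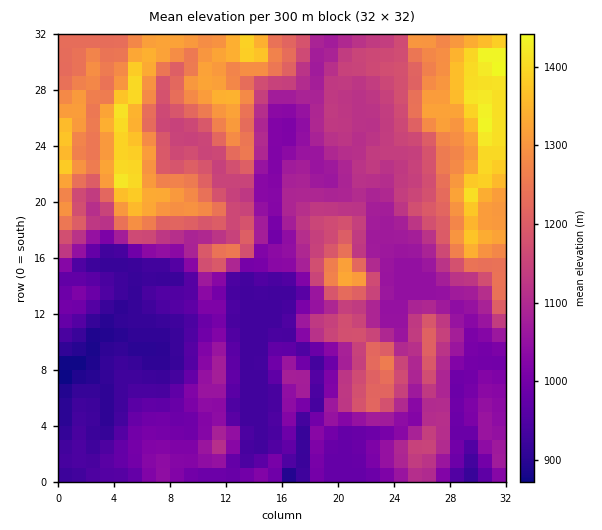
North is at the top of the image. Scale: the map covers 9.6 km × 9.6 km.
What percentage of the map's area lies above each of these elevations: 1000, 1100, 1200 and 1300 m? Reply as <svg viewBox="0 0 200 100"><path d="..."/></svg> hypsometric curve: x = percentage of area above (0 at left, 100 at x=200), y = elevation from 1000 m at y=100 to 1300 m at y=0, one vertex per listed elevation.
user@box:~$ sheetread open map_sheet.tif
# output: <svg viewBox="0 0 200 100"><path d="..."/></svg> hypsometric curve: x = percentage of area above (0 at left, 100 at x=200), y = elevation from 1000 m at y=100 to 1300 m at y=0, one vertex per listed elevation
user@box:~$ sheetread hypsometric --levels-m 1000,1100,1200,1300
<svg viewBox="0 0 200 100"><path d="M149 100l-49-33-44-34-30-33"/></svg>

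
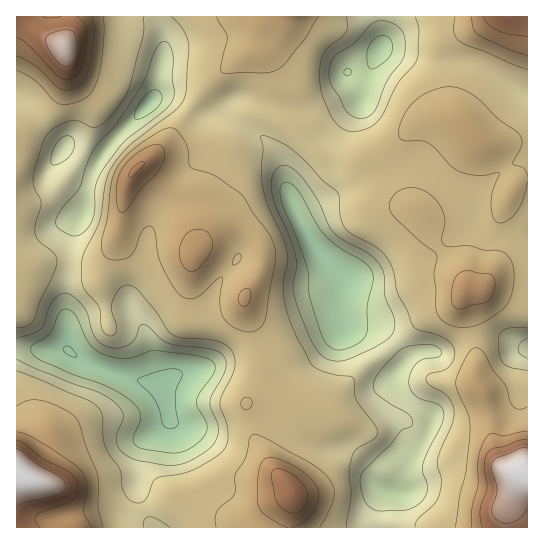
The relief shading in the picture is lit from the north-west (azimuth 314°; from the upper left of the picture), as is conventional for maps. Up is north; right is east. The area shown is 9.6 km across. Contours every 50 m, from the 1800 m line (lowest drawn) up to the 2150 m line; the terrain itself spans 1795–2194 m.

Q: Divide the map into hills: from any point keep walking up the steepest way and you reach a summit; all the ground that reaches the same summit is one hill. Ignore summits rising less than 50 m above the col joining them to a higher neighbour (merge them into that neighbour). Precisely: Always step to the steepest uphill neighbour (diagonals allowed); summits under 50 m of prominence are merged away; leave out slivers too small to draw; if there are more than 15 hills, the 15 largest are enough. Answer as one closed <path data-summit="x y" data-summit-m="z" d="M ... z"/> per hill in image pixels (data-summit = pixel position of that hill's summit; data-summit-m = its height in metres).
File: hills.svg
<path data-summit="525 473" data-summit-m="2194" d="M382 48l-18 27-1 24-32 40-4 34-12 11-23 17 4 12 3 0 64-33 54-16 10 4 44 35 4 8 1 12 10 12 12 4 28-2 2-2 0-138-51-32-15-4-33-1z"/><path data-summit="135 170" data-summit-m="2104" d="M173 97l-18 2-40 40-18 24-6 14-8 37-11 21-1 28-6 30 2 36 10-10 17-7 13-3 22 0 6 6 12 20 14 52 12-11 33-8 31-16 16-5 22-3 35-16 31-9-2-13 5-23-1-6-24-24-12-19-19-40-8-33-12-19-21-15-25-15-7 3-14 0z"/><path data-summit="291 493" data-summit-m="2138" d="M341 319l-31 9-35 16-22 3-16 5-31 16-33 8-10 9-2 5 6 12 2 17-24 23-8 35 4 36 14 15 222-1-1-9 4-17 6-9 15 1 2-2 5-29 17-23 7-16 0-6-21-14-11-12-5-14 9-15 0-5-11-15-16-14-31-1z"/><path data-summit="465 290" data-summit-m="2079" d="M417 164l-54 16-66 34 18 33 28 30 1 6-5 23 4 17 3 4 25 0 8 2 21 21 5 13 10-10 11-2 16 1 29-15 27 0 23 10 6 0 1-110-30 2-12-4-10-12-1-12-4-8-44-35z"/><path data-summit="65 47" data-summit-m="2178" d="M158 16l-142 1 1 331 51 1-3-56 6-30 1-28 11-21-12-16-19-17-3-4 0-7 14-22 28 13 7 0 17-22 36-36 5-9 8-43 0-17z"/><path data-summit="289 17" data-summit-m="2047" d="M379 16l-220 0 5 18 0 17-11 48 5-2 15 0 28 18 14 0 7-3 37 23 14 14 7 12 11 40 24-17 12-11 4-34 32-40 1-24 9-12 8-16z"/><path data-summit="17 475" data-summit-m="2194" d="M30 348l-14 1 0 178 138 1-14-19-3-32 8-35 24-23-2-17-6-13-6-5-29-7-35-12-24-16z"/><path data-summit="509 17" data-summit-m="2142" d="M527 16l-146 0 0 31 6 4 42 9 33 1 15 4 50 31z"/>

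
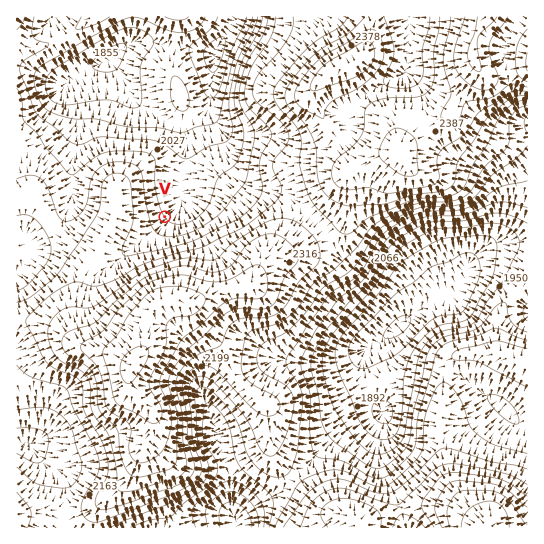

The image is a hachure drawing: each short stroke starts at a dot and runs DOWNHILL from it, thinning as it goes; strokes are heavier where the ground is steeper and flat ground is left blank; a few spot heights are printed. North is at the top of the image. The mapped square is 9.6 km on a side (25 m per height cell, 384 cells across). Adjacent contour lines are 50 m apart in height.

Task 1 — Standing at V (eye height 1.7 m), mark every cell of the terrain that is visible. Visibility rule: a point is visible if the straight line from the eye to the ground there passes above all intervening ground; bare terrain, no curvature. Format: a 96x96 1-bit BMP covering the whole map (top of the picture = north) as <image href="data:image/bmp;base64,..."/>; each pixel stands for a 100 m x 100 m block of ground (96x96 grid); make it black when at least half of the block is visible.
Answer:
<image width="96" height="96" href="data:image/bmp;base64,Qk2+BAAAAAAAAD4AAAAoAAAAYAAAAGAAAAABAAEAAAAAAIAEAAATCwAAEwsAAAIAAAAAAAAA////AAAAAAAAAAAAAAAAAAAAAAAAAAAAAAAAAAAAAAAAAAAAAAAAAAAAAAAAAAAAAAAAAAAAAAAAAAAAAAAAAAAAAAAAAAAAAAAAAAAAAAAAAAAAAAAAAAAAAAAAAAAAAAAAAAAAAAAAAAAAAAAAAAAAAAAAAAAAAAAAAAAAAAAAAAAAAAAAAAAAAAAAAAAAAAAAAAAAAAAAAAAAAAAAAAAAAAAAAAAAAAAAAAAAAAAAAAAAAAAAAAAAAAAAAAAAAAAAAAAAAAAAAAAAAAAAAAAAAAAAAAAAAAAAAAAAAAAAAAAAAAAAAAAAAAAAAAAAAAAAAAAAAAAAAAAAAAAAAAAAAAAAAAAAAAAAAAAAAAAAAAAAAAAAAAAAAAAAAAAAAAAAAAAAAAAAAAAAAAAAAAAAAAAAAAAAAAAAAAAAAAAAAAAAAAAAAAAAAAAAAAAAAAAAAAAAAAAAAAAAAAAAAAAAAAAAAAAAAAAAAAAAAAAAAAAAAAAAAAAAAAAAAAAAAAAAAAAAAAAAAAAAAAAAAAAAAAAAAAAAAAAAAAAAAAAAAAAAAAAAAAAAAAAAAAAAAAAAAAAAAAAAAAAAAAAAAAAAAAAAAAAAAAAAAAAAAAAAAAAAAAAAAAAAAAAAAAAAAAAAAAAAAAAAAAAAAAAAAAAAAAAAAAAAAAAAAAAAAAAAAAAAAAAAAAAAAAAAAAAAAAAAAAAAAAAAAAAAAAAAAAAAAAAAAAfgAAAAAAAAAAAAAAP4AAAAAAAAAAAAAAP+AMAAAAAAAAAAAAH/AOAAAAAAAAAAAAD/gOAAAAAAAAAAAAD/wOAAAAAAAAAAAAB/4PAAAAAAAAAAAAA///AAAAAAAAAAAAA///gAAAAAAAAAAAAf//wAAAAAAAAAAAAf//wAAAAAAAAAAAAf//4AAAAAAAAAAAA///4AAAAAAAAAAAH///8AAAAAAAAAAAP///8AAAAAAAAAAAP///+AAAAAAAAAAAP////geAAAAAAAAAf/////+AAAAAAAAAf/////+AAAAAAAAAP/////+AAAAAAAAAH/////+AAAAAAAAAD//v//8AAAAAAAAAB//H//8AAAAAAAAAB/+H//8AAAAAAAAAAAYH+P4AAAAAAAAAAAAH8P4AAAAAAAAAAAAD8f4AAAAAAAAAAAAD//4AAAAAAAAAAAAD//wAAAAAAAAAAAAH//wAAAAAAAAAAAAH//gAAAAAAAAAAAAP//gAAAAAAAAAAAAP//AAAAAAAAAAAAAf//AAAAAAAAAAAAAf/+AAAAAAAAAAAAAf/+AAAAAAAAAAAAAf/+AAAAAAAAAAAAAfx8AAAAAAAAAAAAAfgAAAAAAAAAAAAAAPgAAAAAAAAAAAAAAPgAAAAAAAAAAAAAAPAAAAAAAAAAAAAAAPAAAAAAAAAAAAAAAOAAAAAAAAAAAAAAAEAAAAAAAAAAAAAAAEAAAAAAAAAAAAAAAAAAAAAAAAAAAAABwAAAAAAAAAAAAAAH+AAAAAAAAAAAAAAP/CAAAAAAAAAAAAAf/j8AAAAAAAA="/>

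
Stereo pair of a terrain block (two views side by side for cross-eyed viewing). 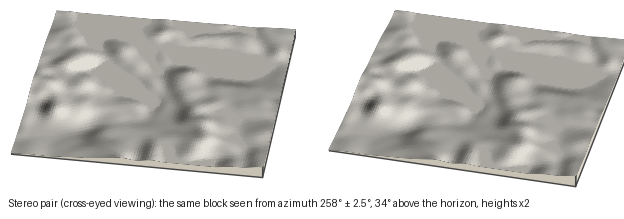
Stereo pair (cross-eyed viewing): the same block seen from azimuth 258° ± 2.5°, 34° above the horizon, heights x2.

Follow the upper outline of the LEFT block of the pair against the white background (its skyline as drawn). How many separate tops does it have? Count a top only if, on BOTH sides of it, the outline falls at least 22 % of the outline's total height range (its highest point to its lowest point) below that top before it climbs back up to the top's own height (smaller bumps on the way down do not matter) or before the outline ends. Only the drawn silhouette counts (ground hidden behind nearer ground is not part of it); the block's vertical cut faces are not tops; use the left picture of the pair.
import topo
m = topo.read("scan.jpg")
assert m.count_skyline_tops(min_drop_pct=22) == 0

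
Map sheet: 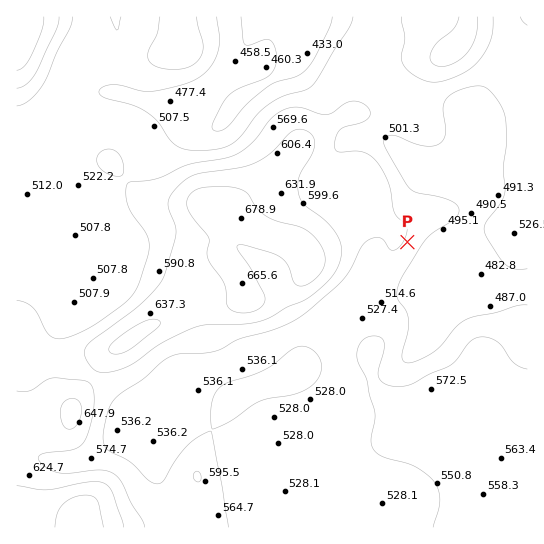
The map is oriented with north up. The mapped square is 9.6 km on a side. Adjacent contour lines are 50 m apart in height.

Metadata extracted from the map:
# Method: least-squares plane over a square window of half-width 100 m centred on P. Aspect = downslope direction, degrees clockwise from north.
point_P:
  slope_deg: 7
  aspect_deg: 119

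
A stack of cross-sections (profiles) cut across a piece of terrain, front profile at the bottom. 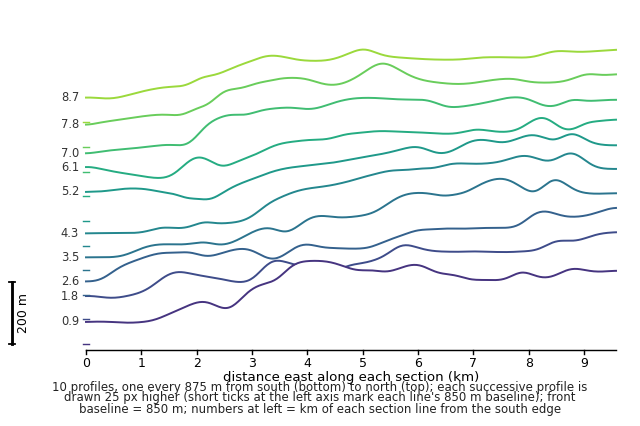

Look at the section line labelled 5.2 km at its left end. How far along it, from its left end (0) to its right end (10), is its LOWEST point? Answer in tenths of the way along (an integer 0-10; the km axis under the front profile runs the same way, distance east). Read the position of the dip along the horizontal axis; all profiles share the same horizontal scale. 2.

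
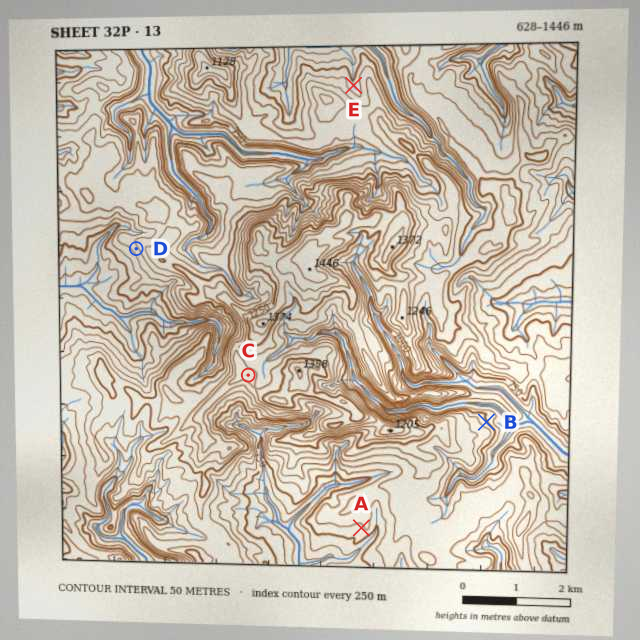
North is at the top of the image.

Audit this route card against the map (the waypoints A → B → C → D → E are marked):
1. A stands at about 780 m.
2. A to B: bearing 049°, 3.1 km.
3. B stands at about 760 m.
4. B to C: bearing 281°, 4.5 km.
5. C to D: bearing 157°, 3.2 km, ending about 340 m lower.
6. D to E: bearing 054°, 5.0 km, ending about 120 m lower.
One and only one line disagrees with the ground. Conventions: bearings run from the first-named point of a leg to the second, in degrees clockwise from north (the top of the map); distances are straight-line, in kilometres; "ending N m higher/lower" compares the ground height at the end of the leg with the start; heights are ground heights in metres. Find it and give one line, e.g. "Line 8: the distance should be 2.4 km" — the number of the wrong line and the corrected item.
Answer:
Line 5: the bearing should be 318°.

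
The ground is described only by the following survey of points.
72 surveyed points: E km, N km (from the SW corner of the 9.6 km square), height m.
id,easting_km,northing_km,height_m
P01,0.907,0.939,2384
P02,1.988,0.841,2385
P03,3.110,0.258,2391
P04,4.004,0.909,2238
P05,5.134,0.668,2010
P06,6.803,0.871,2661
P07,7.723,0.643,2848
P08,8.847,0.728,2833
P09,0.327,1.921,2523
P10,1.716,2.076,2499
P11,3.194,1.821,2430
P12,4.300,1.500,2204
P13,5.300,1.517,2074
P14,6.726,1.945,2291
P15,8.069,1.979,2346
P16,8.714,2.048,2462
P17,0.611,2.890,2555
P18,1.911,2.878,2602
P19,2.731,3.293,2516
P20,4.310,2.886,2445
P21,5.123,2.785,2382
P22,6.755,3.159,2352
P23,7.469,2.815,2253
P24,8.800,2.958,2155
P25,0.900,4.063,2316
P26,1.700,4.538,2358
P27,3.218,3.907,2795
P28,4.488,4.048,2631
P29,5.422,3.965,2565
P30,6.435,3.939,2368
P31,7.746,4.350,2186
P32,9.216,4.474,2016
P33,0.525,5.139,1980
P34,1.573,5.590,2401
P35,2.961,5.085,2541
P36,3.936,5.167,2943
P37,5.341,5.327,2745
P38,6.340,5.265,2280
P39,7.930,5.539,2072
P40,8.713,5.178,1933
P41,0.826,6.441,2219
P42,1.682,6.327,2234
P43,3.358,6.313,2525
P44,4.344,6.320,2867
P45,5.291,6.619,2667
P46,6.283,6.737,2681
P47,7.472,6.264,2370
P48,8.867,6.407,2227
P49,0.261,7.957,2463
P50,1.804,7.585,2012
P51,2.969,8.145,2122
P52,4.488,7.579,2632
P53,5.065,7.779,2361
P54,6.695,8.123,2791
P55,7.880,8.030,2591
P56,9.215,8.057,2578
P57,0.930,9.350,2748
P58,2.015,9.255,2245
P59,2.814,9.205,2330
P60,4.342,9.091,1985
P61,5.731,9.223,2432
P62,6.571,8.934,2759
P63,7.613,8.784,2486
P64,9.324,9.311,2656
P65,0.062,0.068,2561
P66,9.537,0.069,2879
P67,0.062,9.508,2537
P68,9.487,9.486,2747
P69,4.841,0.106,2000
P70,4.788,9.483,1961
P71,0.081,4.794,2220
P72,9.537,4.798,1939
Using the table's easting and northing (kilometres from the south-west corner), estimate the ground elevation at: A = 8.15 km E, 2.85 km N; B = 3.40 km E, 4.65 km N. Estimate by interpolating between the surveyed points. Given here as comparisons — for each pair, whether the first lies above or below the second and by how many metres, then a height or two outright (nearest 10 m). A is below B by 760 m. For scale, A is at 2120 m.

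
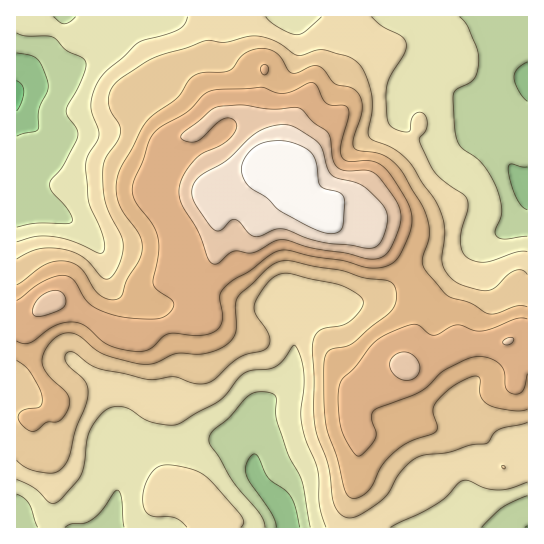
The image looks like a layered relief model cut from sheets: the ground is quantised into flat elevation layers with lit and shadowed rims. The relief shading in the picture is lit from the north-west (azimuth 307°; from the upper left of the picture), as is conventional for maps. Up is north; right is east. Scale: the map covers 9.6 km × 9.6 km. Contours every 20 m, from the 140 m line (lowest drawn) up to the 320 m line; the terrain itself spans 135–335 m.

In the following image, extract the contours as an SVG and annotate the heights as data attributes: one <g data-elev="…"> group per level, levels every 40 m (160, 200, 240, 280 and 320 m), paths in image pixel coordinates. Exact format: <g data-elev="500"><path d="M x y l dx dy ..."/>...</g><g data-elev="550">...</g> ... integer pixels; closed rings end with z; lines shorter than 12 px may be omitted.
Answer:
<g data-elev="160"><path d="M276 527l-4-13-22-31-4-8-1-6 2-6 3-6 4-3 4 2 10 22 17 12 6 7 4 10 5 20"/><path d="M527 210l-6-5-6-9-5-15-2-12 1-3 2-2 11 3 5 0"/><path d="M527 101l-9-11-4-13 4-8 9-7"/><path d="M17 53l14 2 7 5 6 10 4 16-1 7-8 16-1 20-3 2-18 5"/></g><g data-elev="200"><path d="M241 527l3-5-3-7-36-40-10-5-13-3-13-2-10 1-8 7-6 13-2 13 2 11 3 4 5 2 22 2 12 9"/><path d="M391 527l47-24 8-6 11-12 5-4 7 0 16 7 13 2 12-2 17-6"/><path d="M17 479l18 10 15 14 7-1 23-25 4-11 5-33 8-14 9-9 8-3 9 0 7 2 13 10 8 3 18 3 9-1 41-23 8-7 12-16 6-5 8-3 17-1 8-4 16-20 5 8 5 18 0 16-3 24 1 14 4 16 11 28 2 36 7 22"/><path d="M527 252l-10 0-24 9-10 1-12-2-7-6-3-7-1-9 2-10 6-18-1-11-4-5-24-17-9-12-11-24 1-3 5-6 2-6 0-7-3-5-5-2-5 3-3 4-1 11-1 2-12-2-8-7-3-21 1-17 4-11 14-21 1-10-4-6-20-11-11-9"/><path d="M187 17l-3 8-6 5-35 10-6 4-34 30-9 17-3 18 7 20 1 6-2 7-10 15-1 13 2 31 15 34 2 11-2 6-5 1-25-12-20-4-18 0-18 5"/><path d="M321 17l-16 15-8 3-8-2-11-6-12-10"/></g><g data-elev="240"><path d="M17 360l13 11 12 23 0 7-1 5-3 2-14 2-6 5 1 6 4 5 6 4 5 1 12-8 13-2 6-6 4-9 0-7-2-5-19-19-6-12 1-6 2-7 6-8 6-5 8-4 9 1 7 3 13 12 9 5 39 10 13-1 22-10 22 1 14-2 13-7 9-10 1-9-1-21 4-10 32-30 8-3 10-1 53 10 23 7 22 3 6 2 3 6 0 13-6 11-37 30-7 3-16 4-3 3-2 5-1 40 2 28 11 32 8 32 5 7 8 1 10-7 5-6 10-20 15-16 12-8 22-7 4-3 1-5-4-15 2-6 12-14 16-10 11-5 5 2 2 19 4 5 6 4 23 5 13-2"/><path d="M527 307l-10-1-19 7-8 1-19-11-20-5-6-5-22-27 0-9 6-20 0-14-7-17-18-32-9-11-10-7-10-3-17-3-4-3 0-9 8-29 0-8-4-8-7-5-17-5-10-13-6-4-7 0-13 7-7 0-3-3-10-16-7-4-8-2-9 1-9 5-5 4-7 10-4 3-26 1-9 4-5 5-12 17-24 17-11 13-21 40-5 14 1 12 2 11 5 9 14 19 4 13-2 13-13 20-6 18-8 3-11-3-7-7-14-22-7-5-9-2-11 1-9 3-28 20"/></g><g data-elev="280"><path d="M401 379l6 1 6-1 4-3 2-5 1-5-2-5-5-6-6-3-5 0-6 2-4 4-2 4 2 9z"/><path d="M505 345l7-2 2-2-1-3-3-1-5 2-2 3z"/><path d="M34 315l4 2 5-1 19-7 4-7-3-8-4-3-5-1-12 5-8 11-2 5z"/><path d="M212 263l6 0 15-11 20 1 21-12 8-1 29 8 35 5 20 6 13-1 10-7 7-14 5-16-1-12-9-15-10-15-7-6-8-3-21 1-8-4-4-8-4-25-16-12-12-13-7-2-24 2-29-4-24 2-6 3-28 23-2 4 1 2 8 3 8-1 20-19 8-4 5 1 4 3 2 4-1 4-10 12-24 12-8 7-11 16-4 14 3 14 15 25 10 27z"/></g><g data-elev="320"><path d="M324 233l11 0 7-4 1-7 1-23-4-6-15-4-4-3-3-5-2-19-5-9-13-8-16-4-17 1-12 7-7 8-4 9 0 9 5 10 20 13 14 13 27 15z"/></g>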